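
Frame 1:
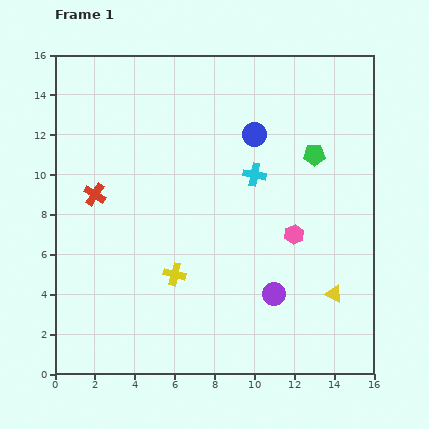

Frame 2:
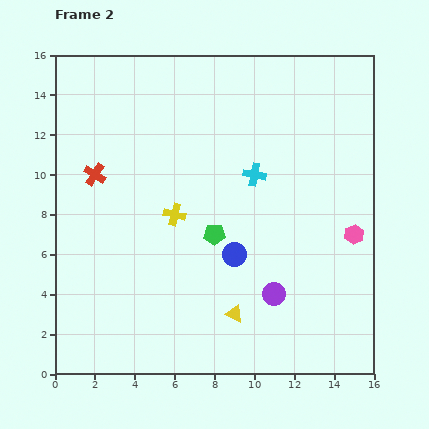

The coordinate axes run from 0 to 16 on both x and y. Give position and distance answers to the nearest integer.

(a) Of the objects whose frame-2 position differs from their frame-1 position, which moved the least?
the red cross

(moved 1)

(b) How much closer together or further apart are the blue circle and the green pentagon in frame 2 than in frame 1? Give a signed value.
-2

Distance in frame 1: 3. Distance in frame 2: 1.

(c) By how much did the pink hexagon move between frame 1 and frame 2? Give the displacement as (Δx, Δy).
(3, 0)

The pink hexagon was at (12, 7) in frame 1 and (15, 7) in frame 2.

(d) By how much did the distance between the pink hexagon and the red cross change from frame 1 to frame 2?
+3

Distance in frame 1: 10. Distance in frame 2: 13.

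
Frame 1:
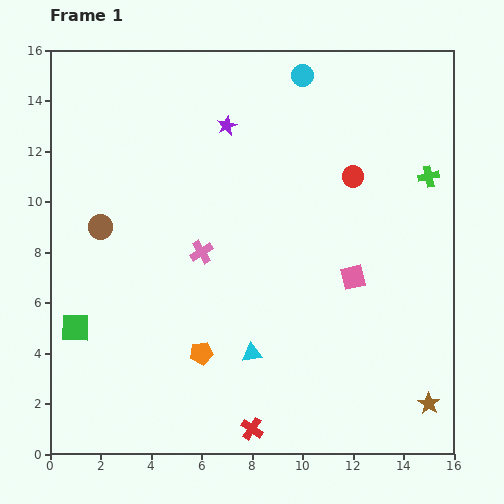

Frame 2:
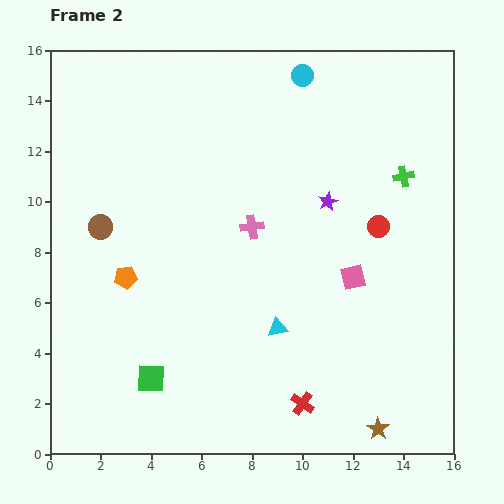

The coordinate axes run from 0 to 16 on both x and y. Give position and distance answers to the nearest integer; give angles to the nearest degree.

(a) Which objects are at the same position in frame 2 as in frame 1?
the pink square, the cyan circle, the brown circle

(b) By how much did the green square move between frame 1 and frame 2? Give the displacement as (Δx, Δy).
(3, -2)

The green square was at (1, 5) in frame 1 and (4, 3) in frame 2.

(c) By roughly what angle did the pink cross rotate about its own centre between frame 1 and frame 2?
24° clockwise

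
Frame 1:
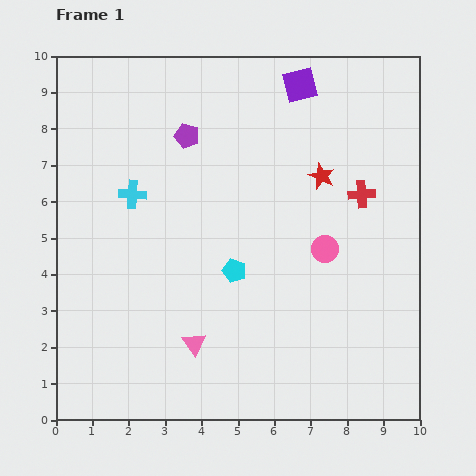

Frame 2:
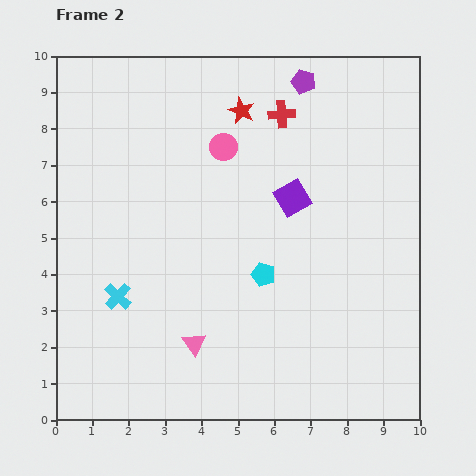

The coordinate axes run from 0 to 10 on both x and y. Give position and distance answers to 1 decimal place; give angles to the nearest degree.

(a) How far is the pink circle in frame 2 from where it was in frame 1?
4.0

The pink circle moved from (7.4, 4.7) to (4.6, 7.5), a distance of √(2.8² + 2.8²) ≈ 4.0.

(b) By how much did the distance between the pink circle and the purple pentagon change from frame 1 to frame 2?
-2.1

Distance in frame 1: 4.9. Distance in frame 2: 2.8.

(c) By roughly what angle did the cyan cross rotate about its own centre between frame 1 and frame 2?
40° clockwise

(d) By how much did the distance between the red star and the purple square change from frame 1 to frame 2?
+0.2

Distance in frame 1: 2.6. Distance in frame 2: 2.8.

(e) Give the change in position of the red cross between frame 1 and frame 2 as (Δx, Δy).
(-2.2, 2.2)

The red cross was at (8.4, 6.2) in frame 1 and (6.2, 8.4) in frame 2.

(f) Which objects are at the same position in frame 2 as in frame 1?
the pink triangle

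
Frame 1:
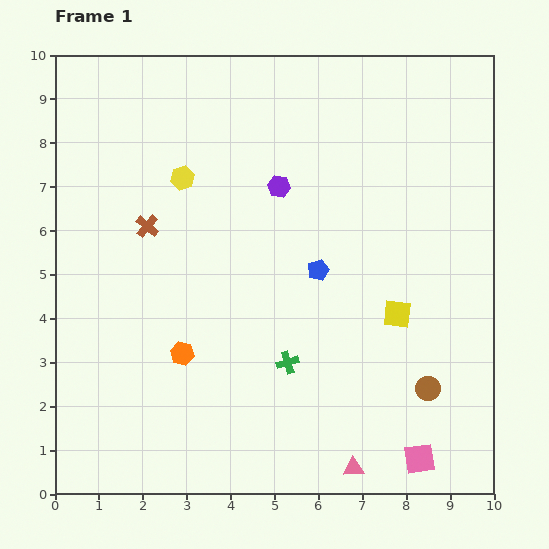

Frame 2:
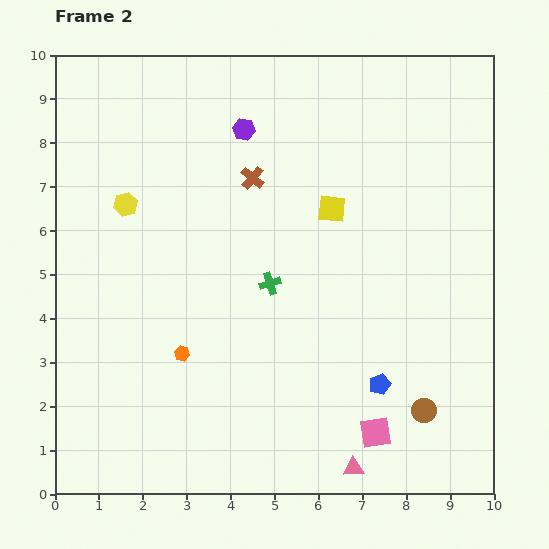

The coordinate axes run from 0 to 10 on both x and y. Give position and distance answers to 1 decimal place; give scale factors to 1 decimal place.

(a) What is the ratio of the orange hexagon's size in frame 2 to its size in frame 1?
0.6×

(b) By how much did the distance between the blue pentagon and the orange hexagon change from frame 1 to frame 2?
+1.0

Distance in frame 1: 3.6. Distance in frame 2: 4.6.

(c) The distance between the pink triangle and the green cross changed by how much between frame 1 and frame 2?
+1.8

Distance in frame 1: 2.8. Distance in frame 2: 4.6.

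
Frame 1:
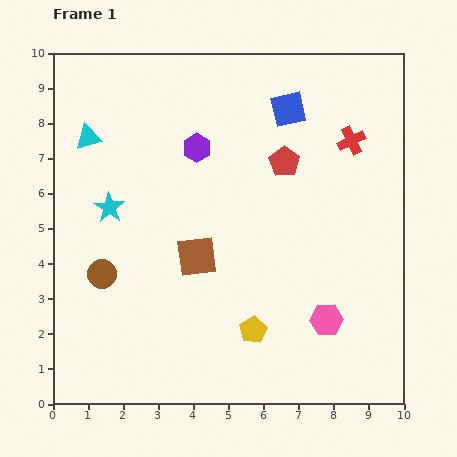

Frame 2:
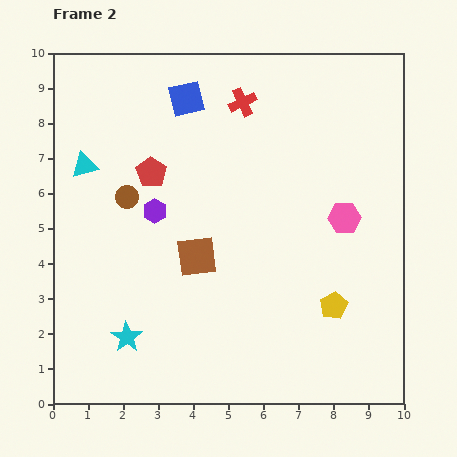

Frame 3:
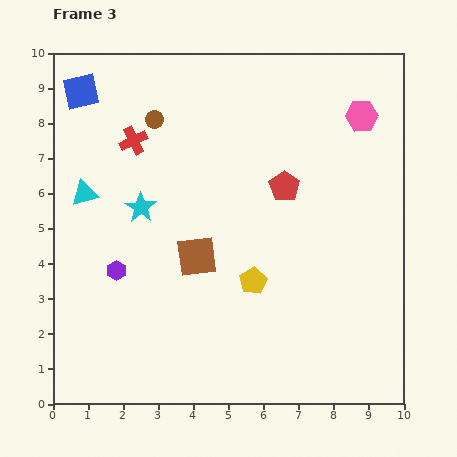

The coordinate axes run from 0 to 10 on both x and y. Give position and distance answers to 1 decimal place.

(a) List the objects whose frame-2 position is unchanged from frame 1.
the brown square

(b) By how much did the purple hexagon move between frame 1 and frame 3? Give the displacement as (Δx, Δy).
(-2.3, -3.5)

The purple hexagon was at (4.1, 7.3) in frame 1 and (1.8, 3.8) in frame 3.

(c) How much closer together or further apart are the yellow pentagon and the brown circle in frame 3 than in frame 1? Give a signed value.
+0.8

Distance in frame 1: 4.6. Distance in frame 3: 5.4.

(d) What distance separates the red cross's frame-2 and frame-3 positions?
3.3

The red cross moved from (5.4, 8.6) to (2.3, 7.5), a distance of √(3.1² + 1.1²) ≈ 3.3.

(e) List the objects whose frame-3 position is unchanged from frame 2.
the brown square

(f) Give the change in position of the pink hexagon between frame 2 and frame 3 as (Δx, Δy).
(0.5, 2.9)

The pink hexagon was at (8.3, 5.3) in frame 2 and (8.8, 8.2) in frame 3.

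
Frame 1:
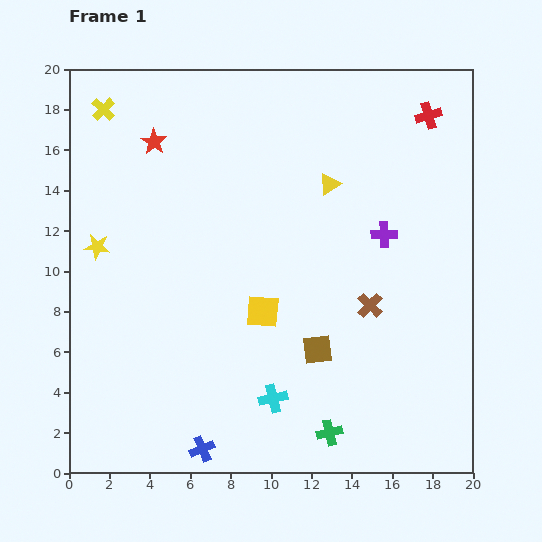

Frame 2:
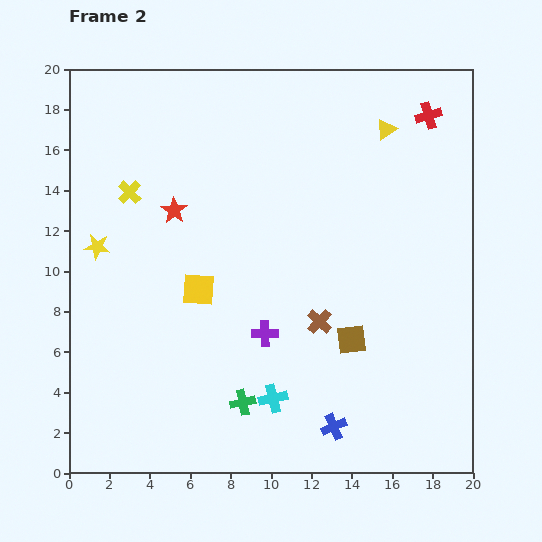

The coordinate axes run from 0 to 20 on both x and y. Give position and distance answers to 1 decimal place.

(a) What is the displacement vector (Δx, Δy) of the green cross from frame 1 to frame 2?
(-4.3, 1.5)

The green cross was at (12.9, 2.0) in frame 1 and (8.6, 3.5) in frame 2.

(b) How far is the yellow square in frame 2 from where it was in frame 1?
3.4

The yellow square moved from (9.6, 8.0) to (6.4, 9.1), a distance of √(3.2² + 1.1²) ≈ 3.4.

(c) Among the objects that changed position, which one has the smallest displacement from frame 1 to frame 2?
the brown square

(moved 1.8)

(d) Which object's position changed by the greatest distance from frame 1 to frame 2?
the purple cross

(moved 7.7; next 6.6)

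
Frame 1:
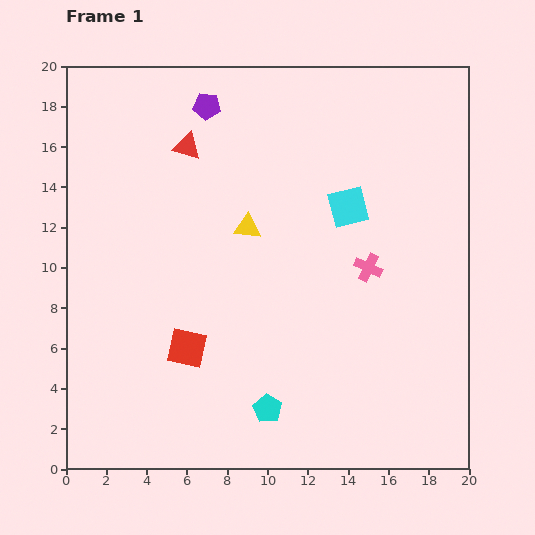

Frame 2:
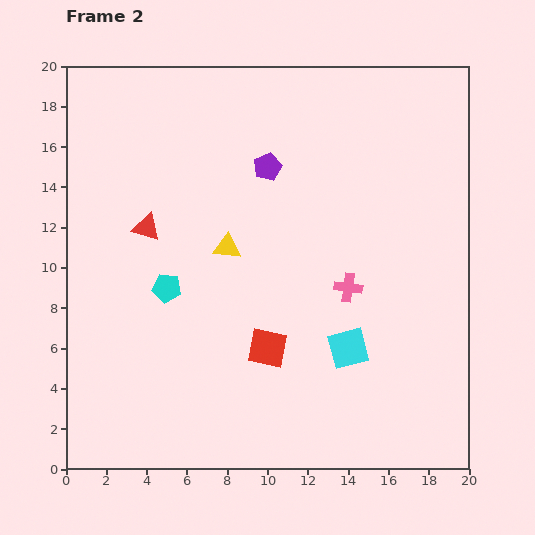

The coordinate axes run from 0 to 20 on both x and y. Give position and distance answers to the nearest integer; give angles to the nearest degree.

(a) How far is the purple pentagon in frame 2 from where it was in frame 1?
4

The purple pentagon moved from (7, 18) to (10, 15), a distance of √(3² + 3²) ≈ 4.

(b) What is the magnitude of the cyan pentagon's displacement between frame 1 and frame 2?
8

The cyan pentagon moved from (10, 3) to (5, 9), a distance of √(5² + 6²) ≈ 8.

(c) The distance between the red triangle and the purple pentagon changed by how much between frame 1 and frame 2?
+5

Distance in frame 1: 2. Distance in frame 2: 7.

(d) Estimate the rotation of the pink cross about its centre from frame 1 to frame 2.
17° counter-clockwise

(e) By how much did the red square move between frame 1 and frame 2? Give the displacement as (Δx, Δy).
(4, 0)

The red square was at (6, 6) in frame 1 and (10, 6) in frame 2.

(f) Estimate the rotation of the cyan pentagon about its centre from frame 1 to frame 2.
24° counter-clockwise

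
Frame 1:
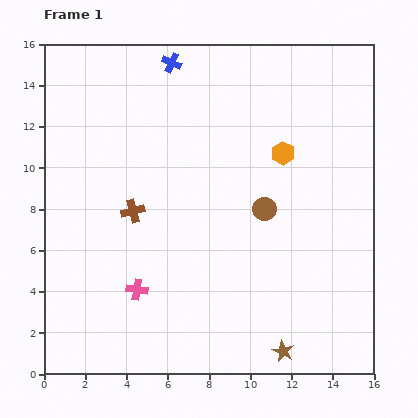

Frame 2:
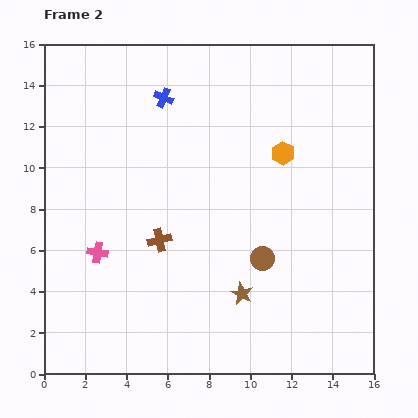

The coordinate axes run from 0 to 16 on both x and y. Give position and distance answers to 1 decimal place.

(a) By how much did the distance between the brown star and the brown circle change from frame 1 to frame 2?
-5.0

Distance in frame 1: 7.0. Distance in frame 2: 2.0.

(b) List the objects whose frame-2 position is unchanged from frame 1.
the orange hexagon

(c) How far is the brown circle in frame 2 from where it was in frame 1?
2.4

The brown circle moved from (10.7, 8.0) to (10.6, 5.6), a distance of √(0.1² + 2.4²) ≈ 2.4.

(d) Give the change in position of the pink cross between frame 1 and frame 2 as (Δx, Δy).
(-1.9, 1.8)

The pink cross was at (4.5, 4.1) in frame 1 and (2.6, 5.9) in frame 2.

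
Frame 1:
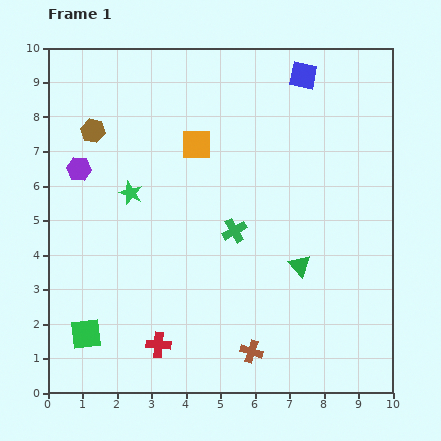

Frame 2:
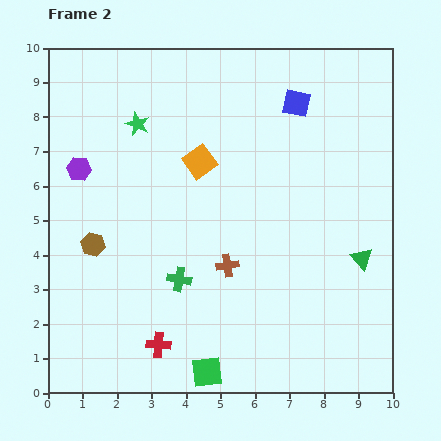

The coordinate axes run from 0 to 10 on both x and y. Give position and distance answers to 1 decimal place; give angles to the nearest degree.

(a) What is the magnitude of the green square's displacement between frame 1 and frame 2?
3.7

The green square moved from (1.1, 1.7) to (4.6, 0.6), a distance of √(3.5² + 1.1²) ≈ 3.7.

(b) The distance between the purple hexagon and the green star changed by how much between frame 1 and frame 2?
+0.4

Distance in frame 1: 1.7. Distance in frame 2: 2.1.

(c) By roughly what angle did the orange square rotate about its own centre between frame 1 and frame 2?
36° counter-clockwise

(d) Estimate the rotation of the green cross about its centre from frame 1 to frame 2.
39° clockwise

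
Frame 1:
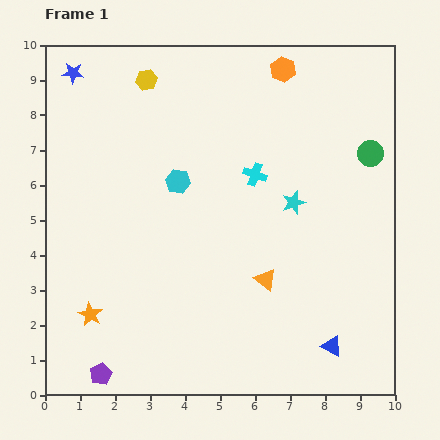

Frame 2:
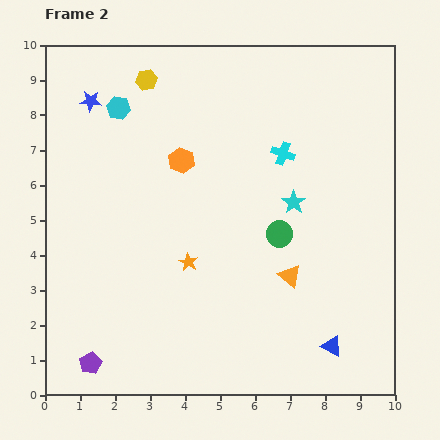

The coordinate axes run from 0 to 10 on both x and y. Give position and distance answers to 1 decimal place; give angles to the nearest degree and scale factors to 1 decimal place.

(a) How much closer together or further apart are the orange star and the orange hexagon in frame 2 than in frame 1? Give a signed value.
-6.0

Distance in frame 1: 8.9. Distance in frame 2: 2.9.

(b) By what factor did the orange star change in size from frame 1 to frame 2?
0.8×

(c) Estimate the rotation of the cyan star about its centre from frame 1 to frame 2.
18° counter-clockwise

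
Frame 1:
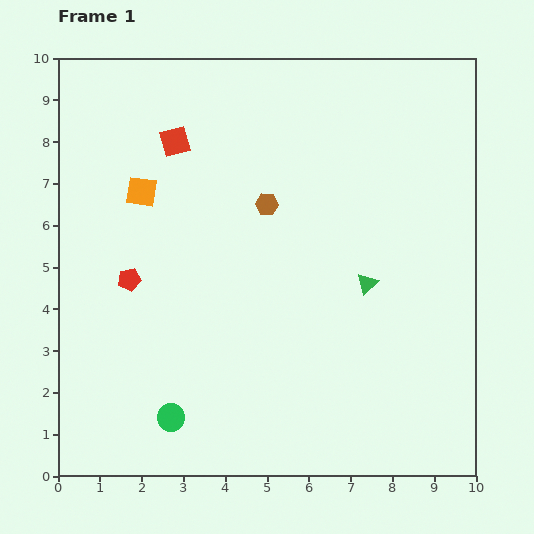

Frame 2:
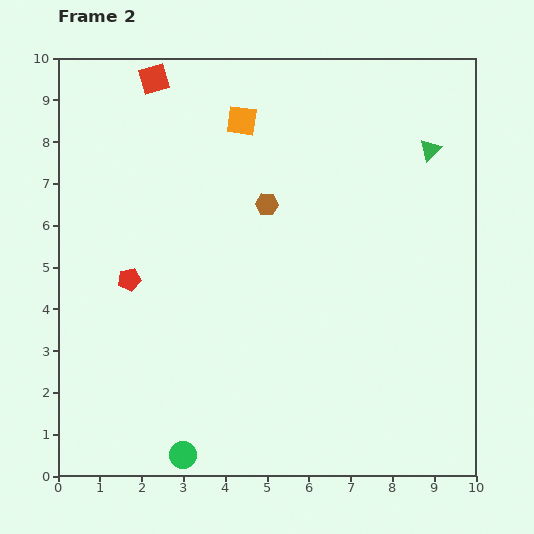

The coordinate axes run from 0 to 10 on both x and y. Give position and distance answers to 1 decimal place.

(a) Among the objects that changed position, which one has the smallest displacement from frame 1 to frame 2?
the green circle

(moved 0.9)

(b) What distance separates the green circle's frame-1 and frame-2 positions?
0.9

The green circle moved from (2.7, 1.4) to (3.0, 0.5), a distance of √(0.3² + 0.9²) ≈ 0.9.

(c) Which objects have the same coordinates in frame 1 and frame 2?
the red pentagon, the brown hexagon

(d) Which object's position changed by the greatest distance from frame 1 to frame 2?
the green triangle

(moved 3.5; next 2.9)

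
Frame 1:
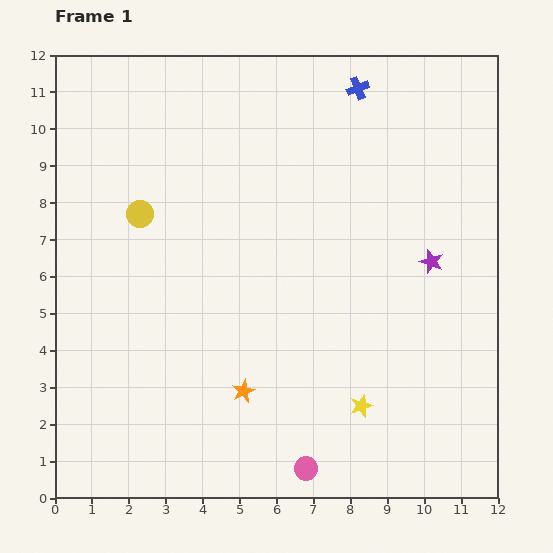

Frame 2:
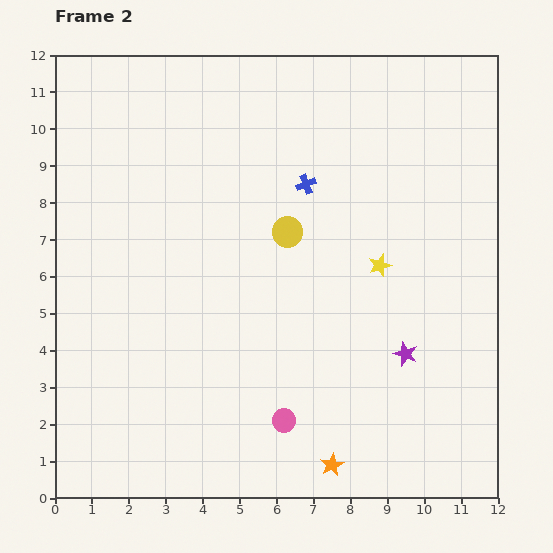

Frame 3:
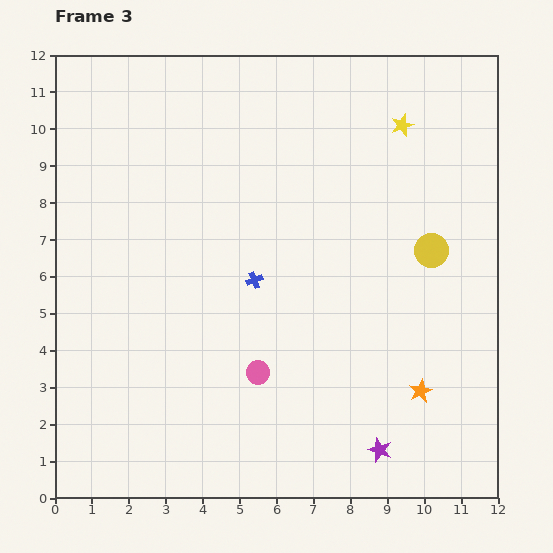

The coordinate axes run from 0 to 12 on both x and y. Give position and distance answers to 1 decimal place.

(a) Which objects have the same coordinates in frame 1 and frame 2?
none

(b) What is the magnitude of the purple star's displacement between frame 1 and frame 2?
2.6

The purple star moved from (10.2, 6.4) to (9.5, 3.9), a distance of √(0.7² + 2.5²) ≈ 2.6.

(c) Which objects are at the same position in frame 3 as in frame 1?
none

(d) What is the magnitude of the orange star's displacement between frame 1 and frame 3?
4.8

The orange star moved from (5.1, 2.9) to (9.9, 2.9), a distance of √(4.8² + 0.0²) ≈ 4.8.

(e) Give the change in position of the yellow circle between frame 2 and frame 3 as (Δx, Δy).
(3.9, -0.5)

The yellow circle was at (6.3, 7.2) in frame 2 and (10.2, 6.7) in frame 3.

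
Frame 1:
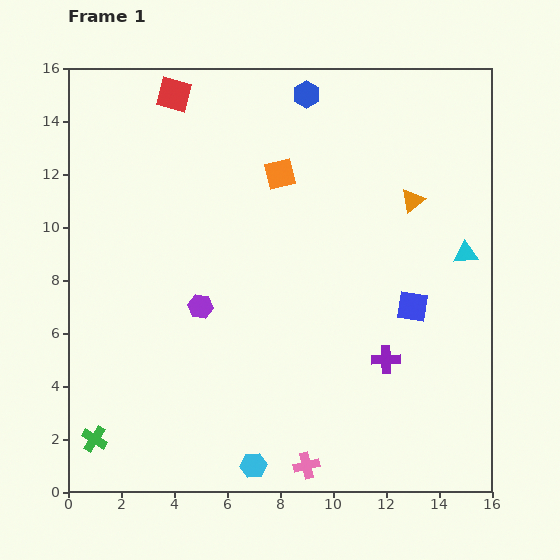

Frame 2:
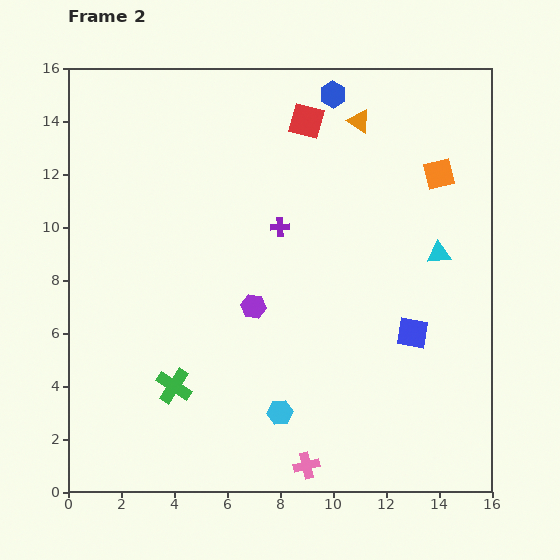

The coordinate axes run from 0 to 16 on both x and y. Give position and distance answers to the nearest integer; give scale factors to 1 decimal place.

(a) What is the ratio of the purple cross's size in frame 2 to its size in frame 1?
0.7×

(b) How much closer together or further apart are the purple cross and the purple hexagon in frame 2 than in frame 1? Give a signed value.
-4

Distance in frame 1: 7. Distance in frame 2: 3.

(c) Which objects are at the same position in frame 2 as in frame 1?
the pink cross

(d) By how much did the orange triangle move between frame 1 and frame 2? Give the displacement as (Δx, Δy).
(-2, 3)

The orange triangle was at (13, 11) in frame 1 and (11, 14) in frame 2.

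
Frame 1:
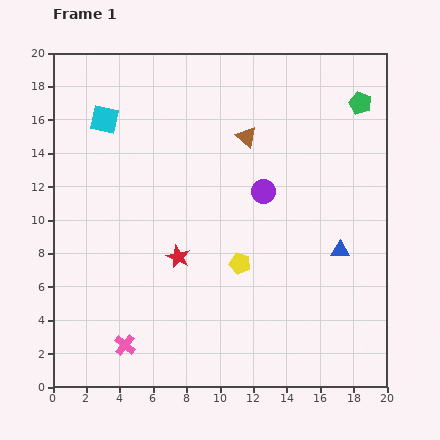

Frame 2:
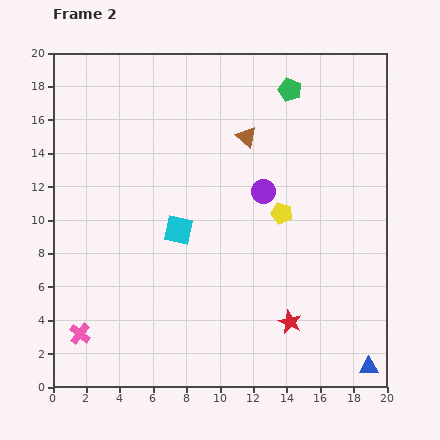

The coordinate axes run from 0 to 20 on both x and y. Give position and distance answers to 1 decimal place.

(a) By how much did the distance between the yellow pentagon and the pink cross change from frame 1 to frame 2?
+5.6

Distance in frame 1: 8.5. Distance in frame 2: 14.1.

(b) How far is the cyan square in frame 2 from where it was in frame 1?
7.9

The cyan square moved from (3.1, 16.0) to (7.5, 9.4), a distance of √(4.4² + 6.6²) ≈ 7.9.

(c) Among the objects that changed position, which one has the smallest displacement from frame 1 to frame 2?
the pink cross

(moved 2.8)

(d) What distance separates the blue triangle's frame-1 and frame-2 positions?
7.2

The blue triangle moved from (17.2, 8.2) to (18.9, 1.2), a distance of √(1.7² + 7.0²) ≈ 7.2.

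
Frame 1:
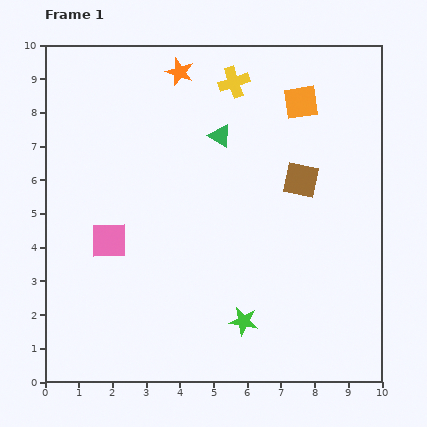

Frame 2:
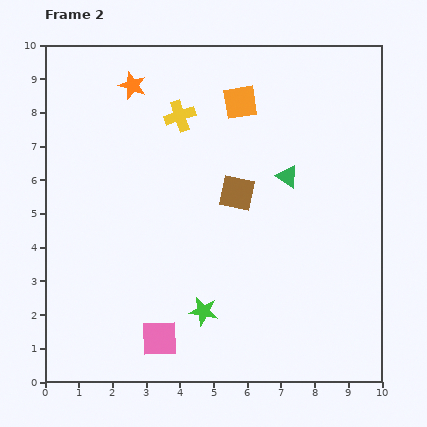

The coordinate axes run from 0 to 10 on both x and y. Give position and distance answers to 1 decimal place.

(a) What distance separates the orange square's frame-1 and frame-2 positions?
1.8

The orange square moved from (7.6, 8.3) to (5.8, 8.3), a distance of √(1.8² + 0.0²) ≈ 1.8.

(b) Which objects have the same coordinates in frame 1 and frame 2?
none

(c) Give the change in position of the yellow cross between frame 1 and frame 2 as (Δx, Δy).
(-1.6, -1.0)

The yellow cross was at (5.6, 8.9) in frame 1 and (4.0, 7.9) in frame 2.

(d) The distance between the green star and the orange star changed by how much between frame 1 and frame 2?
-0.6

Distance in frame 1: 7.6. Distance in frame 2: 7.0.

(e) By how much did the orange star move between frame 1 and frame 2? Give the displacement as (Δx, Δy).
(-1.4, -0.4)

The orange star was at (4.0, 9.2) in frame 1 and (2.6, 8.8) in frame 2.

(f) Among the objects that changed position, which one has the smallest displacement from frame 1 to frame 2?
the green star

(moved 1.2)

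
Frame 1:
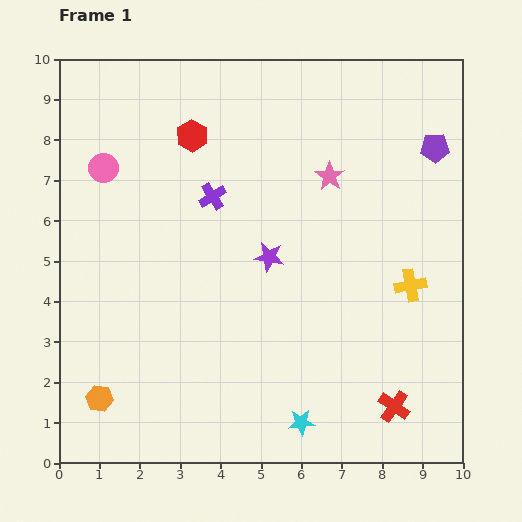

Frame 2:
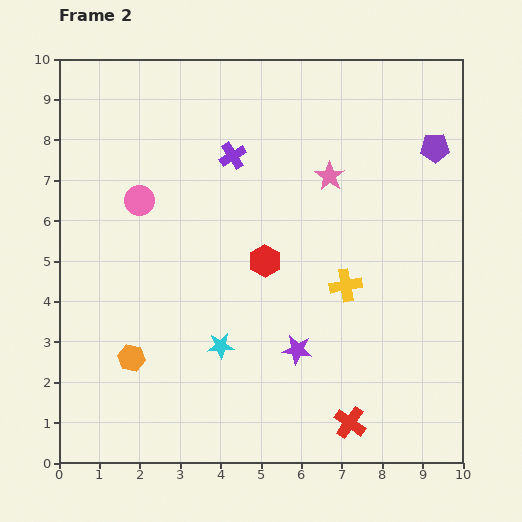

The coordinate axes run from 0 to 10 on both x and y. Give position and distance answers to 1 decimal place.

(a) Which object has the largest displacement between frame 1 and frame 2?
the red hexagon

(moved 3.6; next 2.8)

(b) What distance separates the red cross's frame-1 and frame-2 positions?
1.2

The red cross moved from (8.3, 1.4) to (7.2, 1.0), a distance of √(1.1² + 0.4²) ≈ 1.2.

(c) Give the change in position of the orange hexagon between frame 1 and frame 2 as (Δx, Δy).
(0.8, 1.0)

The orange hexagon was at (1.0, 1.6) in frame 1 and (1.8, 2.6) in frame 2.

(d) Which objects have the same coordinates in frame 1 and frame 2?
the pink star, the purple pentagon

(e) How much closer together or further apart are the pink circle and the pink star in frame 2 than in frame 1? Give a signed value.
-0.9

Distance in frame 1: 5.6. Distance in frame 2: 4.7.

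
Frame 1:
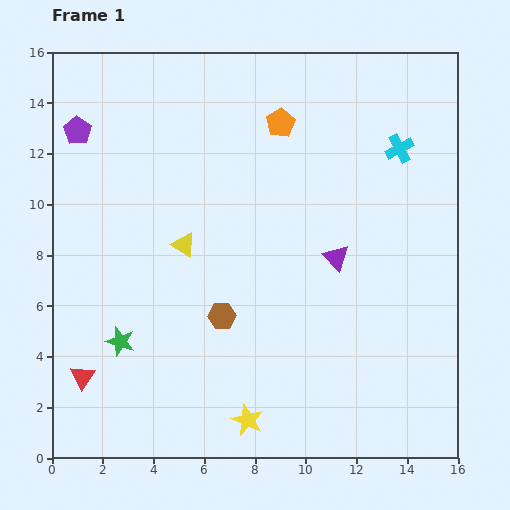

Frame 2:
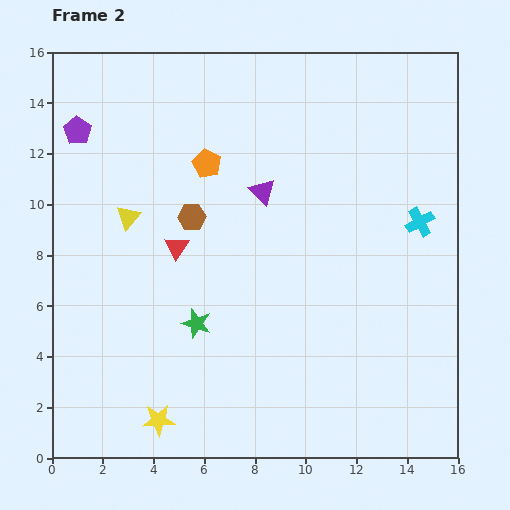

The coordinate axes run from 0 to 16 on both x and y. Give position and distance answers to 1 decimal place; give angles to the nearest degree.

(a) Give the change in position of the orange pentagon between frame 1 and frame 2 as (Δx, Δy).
(-2.9, -1.6)

The orange pentagon was at (9.0, 13.2) in frame 1 and (6.1, 11.6) in frame 2.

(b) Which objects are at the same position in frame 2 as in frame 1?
the purple pentagon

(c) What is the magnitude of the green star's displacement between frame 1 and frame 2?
3.1

The green star moved from (2.7, 4.6) to (5.7, 5.3), a distance of √(3.0² + 0.7²) ≈ 3.1.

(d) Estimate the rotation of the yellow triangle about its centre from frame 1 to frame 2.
37° clockwise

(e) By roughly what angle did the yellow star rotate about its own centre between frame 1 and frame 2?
26° counter-clockwise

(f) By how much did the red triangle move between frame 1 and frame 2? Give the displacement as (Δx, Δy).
(3.7, 5.1)

The red triangle was at (1.2, 3.2) in frame 1 and (4.9, 8.3) in frame 2.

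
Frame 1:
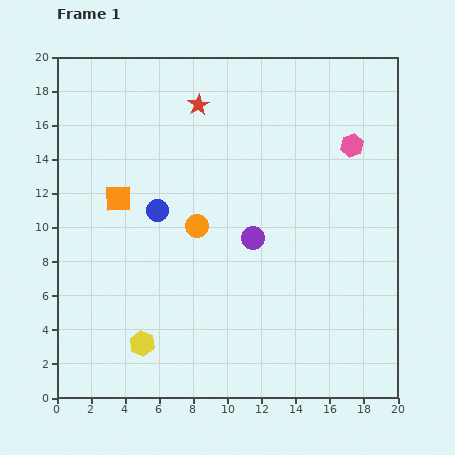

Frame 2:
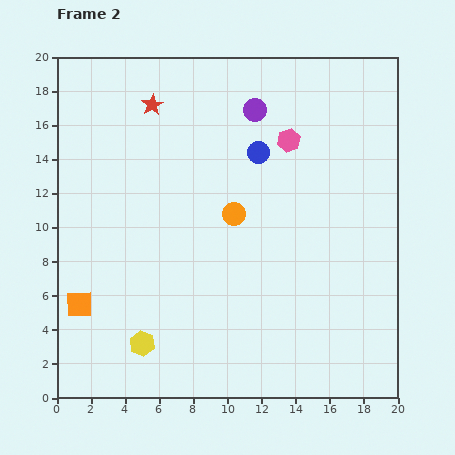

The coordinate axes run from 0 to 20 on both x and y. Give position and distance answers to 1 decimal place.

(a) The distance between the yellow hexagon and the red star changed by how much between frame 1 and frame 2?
-0.4

Distance in frame 1: 14.4. Distance in frame 2: 14.0.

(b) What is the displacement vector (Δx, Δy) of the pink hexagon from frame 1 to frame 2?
(-3.7, 0.3)

The pink hexagon was at (17.3, 14.8) in frame 1 and (13.6, 15.1) in frame 2.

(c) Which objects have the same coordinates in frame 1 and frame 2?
the yellow hexagon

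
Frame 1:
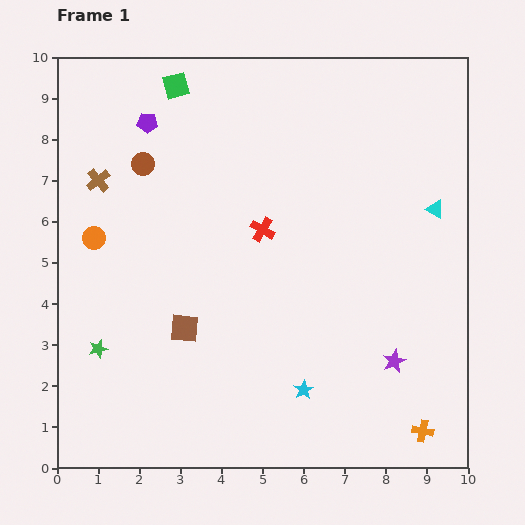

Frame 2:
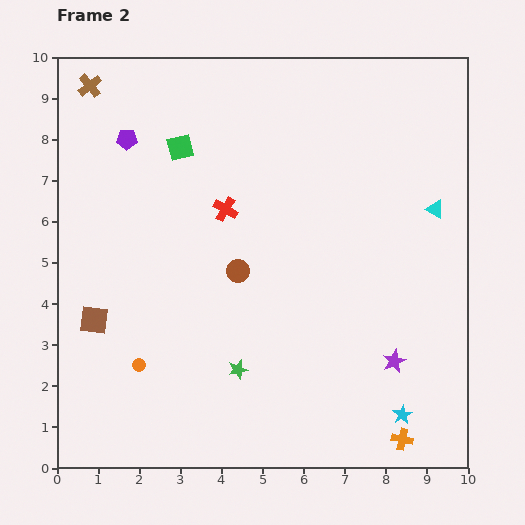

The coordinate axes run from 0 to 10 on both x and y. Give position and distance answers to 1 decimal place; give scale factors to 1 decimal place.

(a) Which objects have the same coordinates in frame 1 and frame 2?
the purple star, the cyan triangle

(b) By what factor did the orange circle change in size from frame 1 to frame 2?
0.6×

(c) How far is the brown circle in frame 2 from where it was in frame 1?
3.5

The brown circle moved from (2.1, 7.4) to (4.4, 4.8), a distance of √(2.3² + 2.6²) ≈ 3.5.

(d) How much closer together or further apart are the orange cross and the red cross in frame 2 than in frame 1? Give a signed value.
+0.8

Distance in frame 1: 6.3. Distance in frame 2: 7.1.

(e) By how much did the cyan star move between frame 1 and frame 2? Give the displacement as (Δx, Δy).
(2.4, -0.6)

The cyan star was at (6.0, 1.9) in frame 1 and (8.4, 1.3) in frame 2.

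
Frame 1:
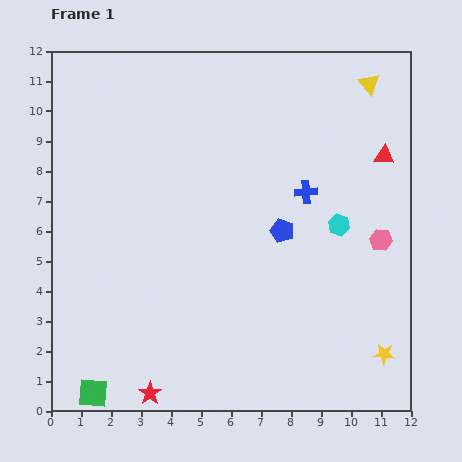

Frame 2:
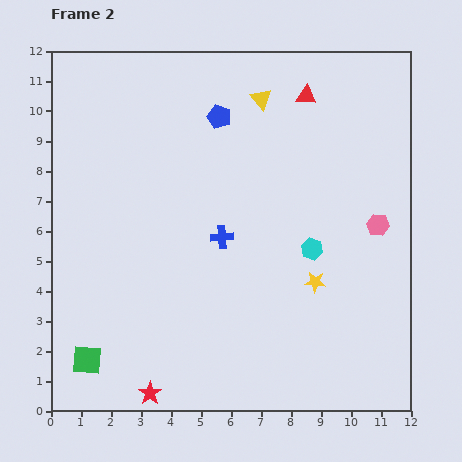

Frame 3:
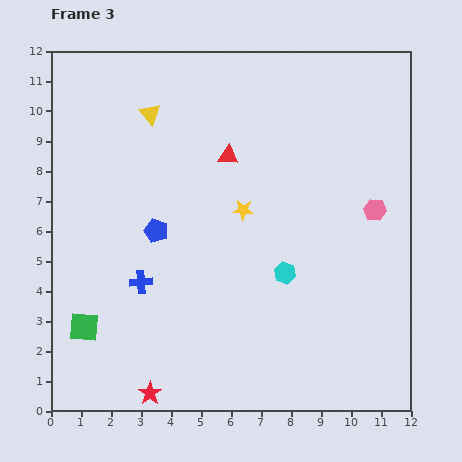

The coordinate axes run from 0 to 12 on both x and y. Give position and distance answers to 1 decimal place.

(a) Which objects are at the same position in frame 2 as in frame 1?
the red star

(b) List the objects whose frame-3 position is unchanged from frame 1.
the red star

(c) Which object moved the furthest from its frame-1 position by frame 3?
the yellow triangle

(moved 7.4; next 6.7)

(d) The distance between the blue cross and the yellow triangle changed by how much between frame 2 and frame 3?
+0.8

Distance in frame 2: 4.8. Distance in frame 3: 5.6.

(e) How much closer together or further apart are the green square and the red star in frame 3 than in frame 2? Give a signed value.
+0.7

Distance in frame 2: 2.4. Distance in frame 3: 3.1.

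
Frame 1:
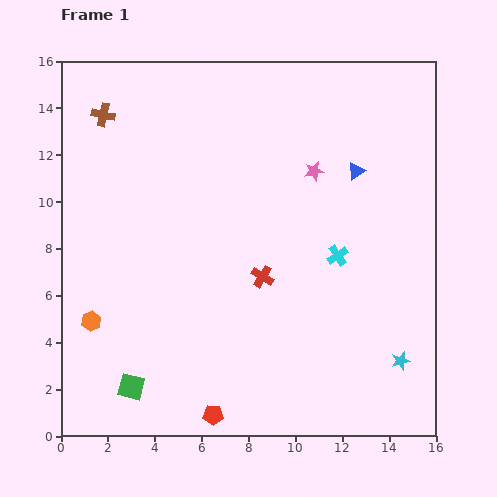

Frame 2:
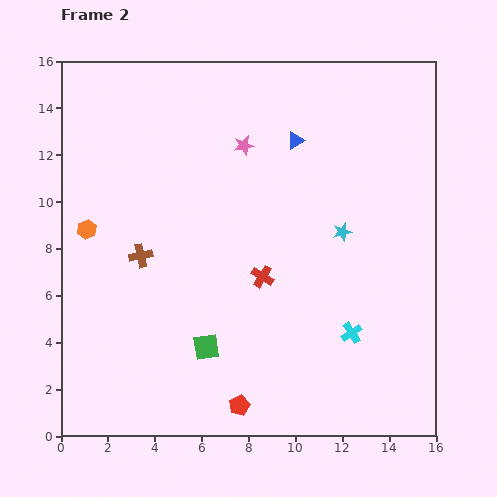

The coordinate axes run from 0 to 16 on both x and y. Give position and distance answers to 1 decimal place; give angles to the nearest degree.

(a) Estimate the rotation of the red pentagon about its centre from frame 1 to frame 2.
26° counter-clockwise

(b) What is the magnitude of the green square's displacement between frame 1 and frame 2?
3.6

The green square moved from (3.0, 2.1) to (6.2, 3.8), a distance of √(3.2² + 1.7²) ≈ 3.6.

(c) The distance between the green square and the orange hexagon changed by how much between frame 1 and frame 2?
+3.8

Distance in frame 1: 3.3. Distance in frame 2: 7.1.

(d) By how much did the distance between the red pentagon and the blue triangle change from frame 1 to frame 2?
-0.5

Distance in frame 1: 12.1. Distance in frame 2: 11.6.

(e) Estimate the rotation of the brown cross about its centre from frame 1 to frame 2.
26° counter-clockwise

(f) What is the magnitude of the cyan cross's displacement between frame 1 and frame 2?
3.4

The cyan cross moved from (11.8, 7.7) to (12.4, 4.4), a distance of √(0.6² + 3.3²) ≈ 3.4.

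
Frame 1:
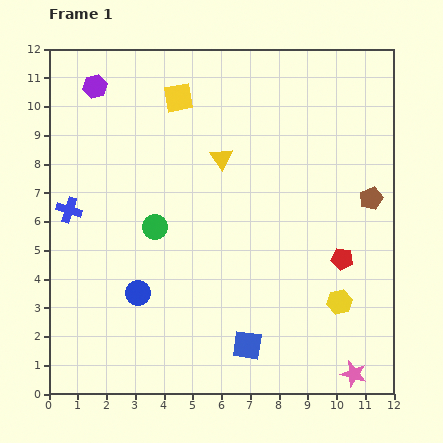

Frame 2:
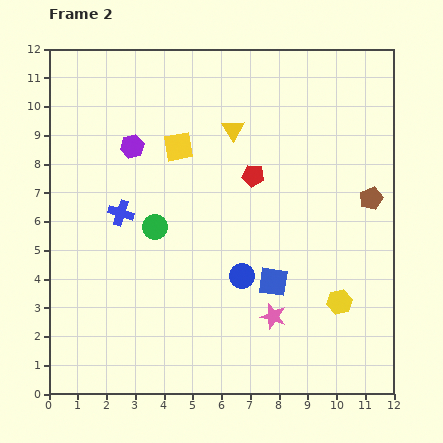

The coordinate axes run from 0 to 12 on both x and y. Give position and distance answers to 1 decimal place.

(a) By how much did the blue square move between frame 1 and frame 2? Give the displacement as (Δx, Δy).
(0.9, 2.2)

The blue square was at (6.9, 1.7) in frame 1 and (7.8, 3.9) in frame 2.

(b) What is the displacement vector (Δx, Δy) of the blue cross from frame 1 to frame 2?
(1.8, -0.1)

The blue cross was at (0.7, 6.4) in frame 1 and (2.5, 6.3) in frame 2.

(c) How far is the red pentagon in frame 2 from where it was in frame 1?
4.2

The red pentagon moved from (10.2, 4.7) to (7.1, 7.6), a distance of √(3.1² + 2.9²) ≈ 4.2.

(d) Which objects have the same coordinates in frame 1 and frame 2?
the green circle, the yellow hexagon, the brown pentagon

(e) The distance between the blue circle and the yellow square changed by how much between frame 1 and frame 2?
-1.9

Distance in frame 1: 6.9. Distance in frame 2: 5.0.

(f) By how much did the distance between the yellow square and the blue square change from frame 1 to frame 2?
-3.2

Distance in frame 1: 8.9. Distance in frame 2: 5.7.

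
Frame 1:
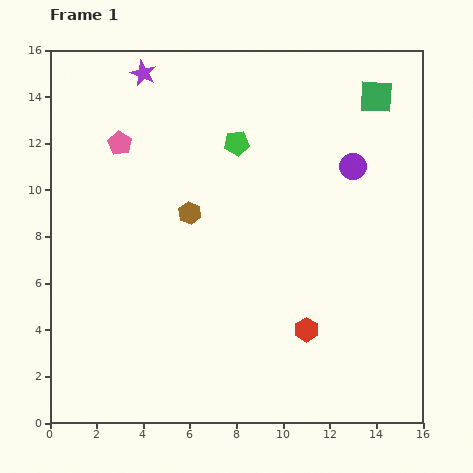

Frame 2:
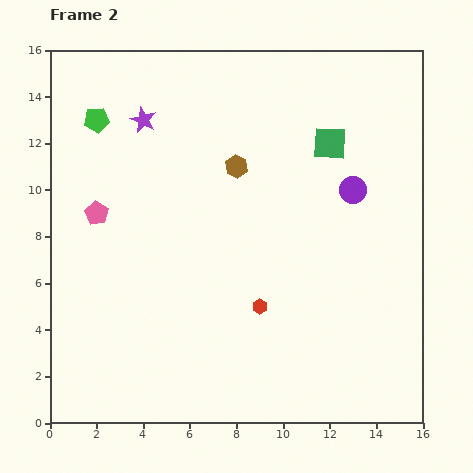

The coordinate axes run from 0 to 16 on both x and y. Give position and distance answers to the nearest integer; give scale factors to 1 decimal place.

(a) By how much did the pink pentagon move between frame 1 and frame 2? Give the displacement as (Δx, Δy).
(-1, -3)

The pink pentagon was at (3, 12) in frame 1 and (2, 9) in frame 2.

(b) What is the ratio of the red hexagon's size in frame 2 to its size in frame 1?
0.6×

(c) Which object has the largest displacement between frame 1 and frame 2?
the green pentagon

(moved 6; next 3)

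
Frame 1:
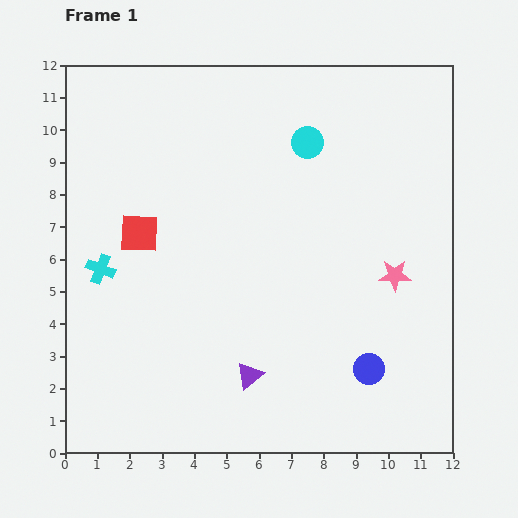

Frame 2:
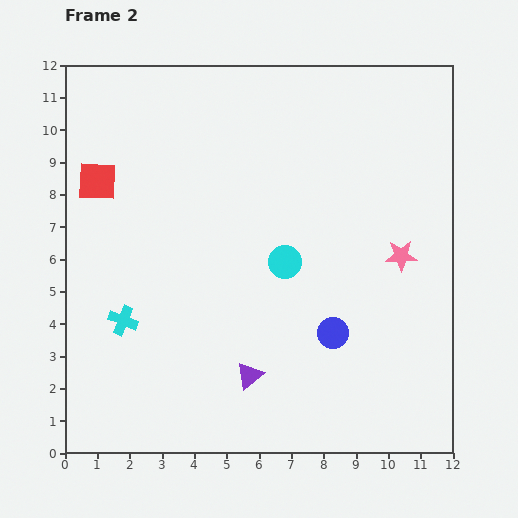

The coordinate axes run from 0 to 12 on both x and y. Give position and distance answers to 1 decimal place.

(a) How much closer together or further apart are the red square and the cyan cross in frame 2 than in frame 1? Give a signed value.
+2.8

Distance in frame 1: 1.6. Distance in frame 2: 4.4.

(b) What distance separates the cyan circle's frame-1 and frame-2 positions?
3.8

The cyan circle moved from (7.5, 9.6) to (6.8, 5.9), a distance of √(0.7² + 3.7²) ≈ 3.8.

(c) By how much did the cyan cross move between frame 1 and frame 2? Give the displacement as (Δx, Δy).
(0.7, -1.6)

The cyan cross was at (1.1, 5.7) in frame 1 and (1.8, 4.1) in frame 2.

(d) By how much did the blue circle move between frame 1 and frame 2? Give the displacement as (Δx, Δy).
(-1.1, 1.1)

The blue circle was at (9.4, 2.6) in frame 1 and (8.3, 3.7) in frame 2.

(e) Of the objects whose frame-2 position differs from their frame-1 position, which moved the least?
the pink star

(moved 0.6)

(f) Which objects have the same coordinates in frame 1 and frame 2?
the purple triangle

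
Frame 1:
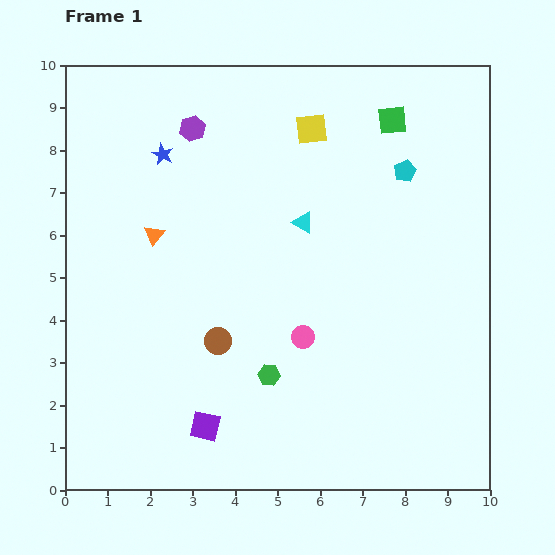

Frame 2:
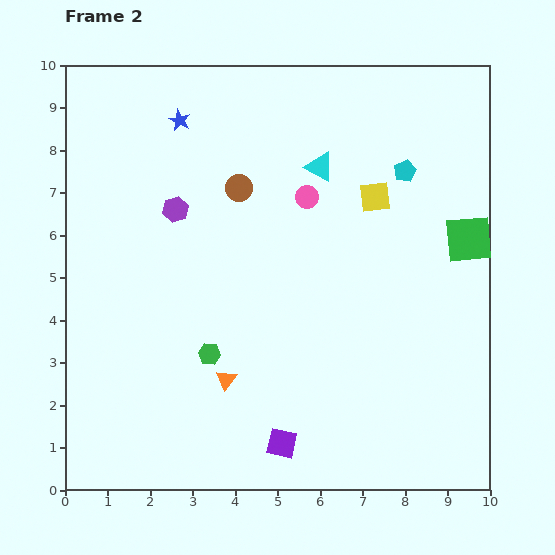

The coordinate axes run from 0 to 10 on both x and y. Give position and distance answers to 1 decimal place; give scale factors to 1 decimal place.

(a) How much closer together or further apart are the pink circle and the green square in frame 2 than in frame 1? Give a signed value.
-1.6

Distance in frame 1: 5.5. Distance in frame 2: 3.9.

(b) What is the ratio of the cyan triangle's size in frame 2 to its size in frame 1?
1.4×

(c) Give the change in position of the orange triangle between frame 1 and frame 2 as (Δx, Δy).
(1.7, -3.4)

The orange triangle was at (2.1, 6.0) in frame 1 and (3.8, 2.6) in frame 2.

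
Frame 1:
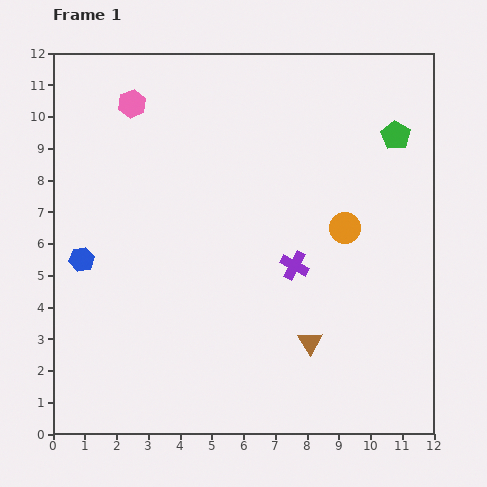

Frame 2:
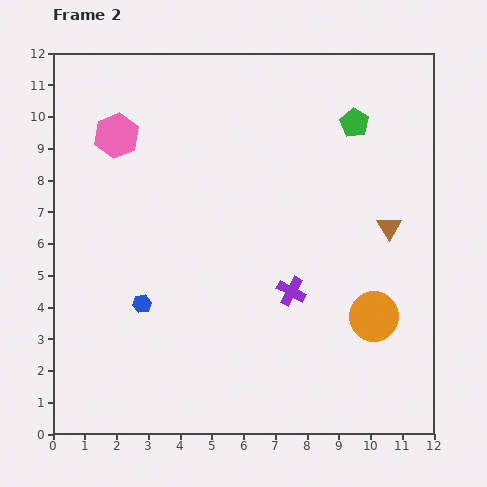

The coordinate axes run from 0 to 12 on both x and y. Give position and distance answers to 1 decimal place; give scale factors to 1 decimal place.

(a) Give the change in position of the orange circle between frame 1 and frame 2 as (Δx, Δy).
(0.9, -2.8)

The orange circle was at (9.2, 6.5) in frame 1 and (10.1, 3.7) in frame 2.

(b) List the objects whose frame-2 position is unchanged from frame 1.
none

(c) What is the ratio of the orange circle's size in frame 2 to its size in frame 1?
1.6×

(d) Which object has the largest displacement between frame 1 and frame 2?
the brown triangle

(moved 4.4; next 2.9)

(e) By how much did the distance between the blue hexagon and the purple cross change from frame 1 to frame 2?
-2.0

Distance in frame 1: 6.7. Distance in frame 2: 4.7.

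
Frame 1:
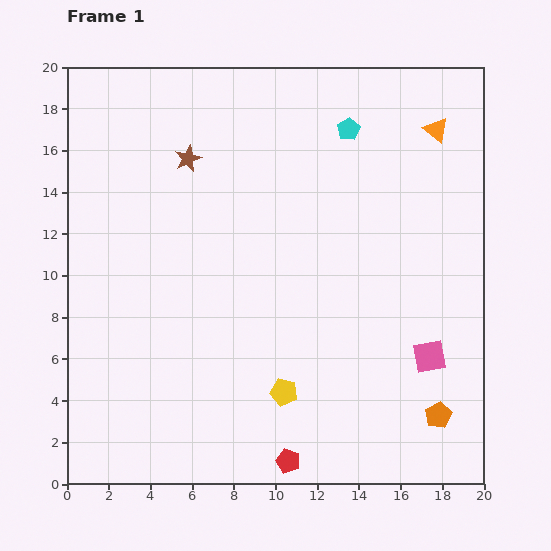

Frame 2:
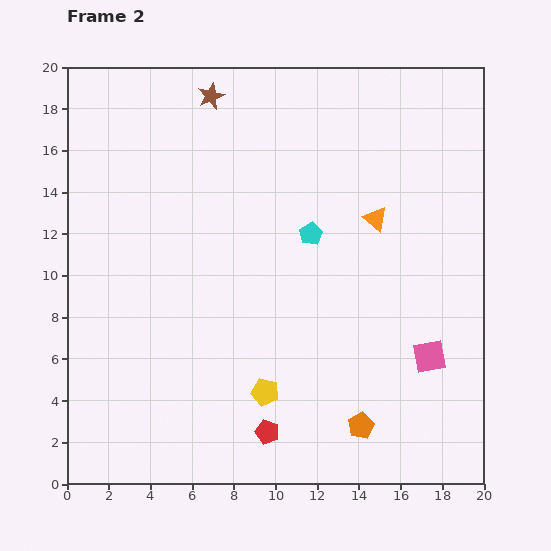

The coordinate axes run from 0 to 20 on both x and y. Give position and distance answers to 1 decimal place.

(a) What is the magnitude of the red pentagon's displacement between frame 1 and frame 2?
1.7

The red pentagon moved from (10.6, 1.1) to (9.6, 2.5), a distance of √(1.0² + 1.4²) ≈ 1.7.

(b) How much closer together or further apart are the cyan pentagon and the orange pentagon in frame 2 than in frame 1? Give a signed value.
-4.9

Distance in frame 1: 14.4. Distance in frame 2: 9.5.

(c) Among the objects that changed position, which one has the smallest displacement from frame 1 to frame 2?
the yellow pentagon

(moved 0.9)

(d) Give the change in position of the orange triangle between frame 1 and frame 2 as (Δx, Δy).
(-2.9, -4.3)

The orange triangle was at (17.7, 17.0) in frame 1 and (14.8, 12.7) in frame 2.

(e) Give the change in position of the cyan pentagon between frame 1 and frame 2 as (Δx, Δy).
(-1.8, -5.0)

The cyan pentagon was at (13.5, 17.0) in frame 1 and (11.7, 12.0) in frame 2.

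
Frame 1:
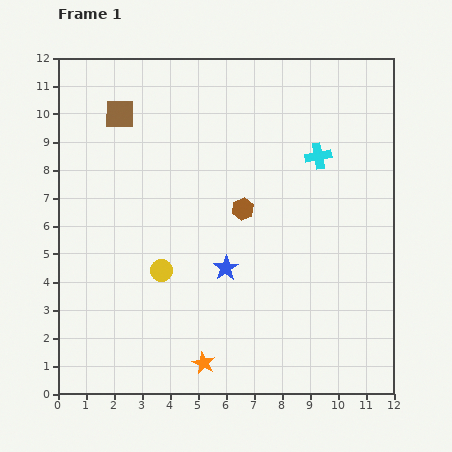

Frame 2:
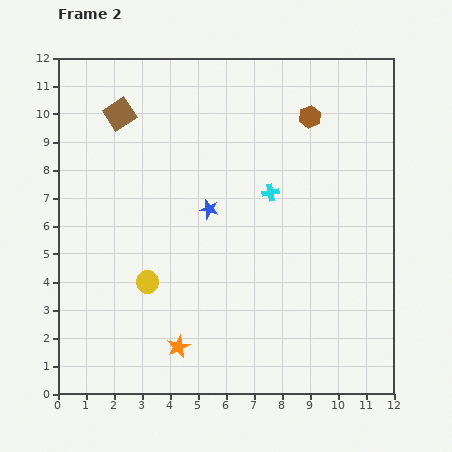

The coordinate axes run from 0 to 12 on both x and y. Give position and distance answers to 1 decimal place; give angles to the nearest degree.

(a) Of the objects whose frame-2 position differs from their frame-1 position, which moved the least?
the yellow circle

(moved 0.6)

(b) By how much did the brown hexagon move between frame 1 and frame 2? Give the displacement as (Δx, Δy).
(2.4, 3.3)

The brown hexagon was at (6.6, 6.6) in frame 1 and (9.0, 9.9) in frame 2.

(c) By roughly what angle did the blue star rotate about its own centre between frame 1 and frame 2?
27° counter-clockwise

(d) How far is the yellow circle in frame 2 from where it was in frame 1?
0.6

The yellow circle moved from (3.7, 4.4) to (3.2, 4.0), a distance of √(0.5² + 0.4²) ≈ 0.6.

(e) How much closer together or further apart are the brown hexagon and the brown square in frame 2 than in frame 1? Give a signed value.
+1.2

Distance in frame 1: 5.6. Distance in frame 2: 6.8.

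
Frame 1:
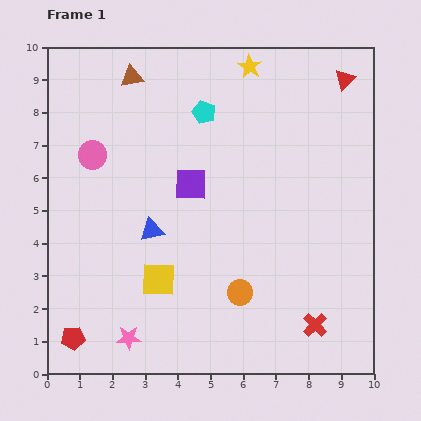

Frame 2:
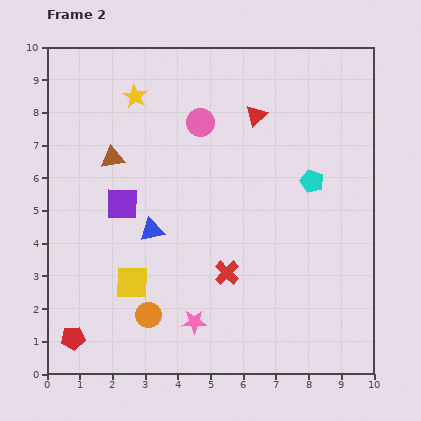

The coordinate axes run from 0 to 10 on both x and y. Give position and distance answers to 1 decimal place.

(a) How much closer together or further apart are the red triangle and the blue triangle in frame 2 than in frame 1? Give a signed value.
-2.8

Distance in frame 1: 7.5. Distance in frame 2: 4.7.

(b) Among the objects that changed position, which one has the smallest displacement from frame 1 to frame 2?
the yellow square

(moved 0.8)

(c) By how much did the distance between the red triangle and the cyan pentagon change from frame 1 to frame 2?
-1.8

Distance in frame 1: 4.4. Distance in frame 2: 2.6.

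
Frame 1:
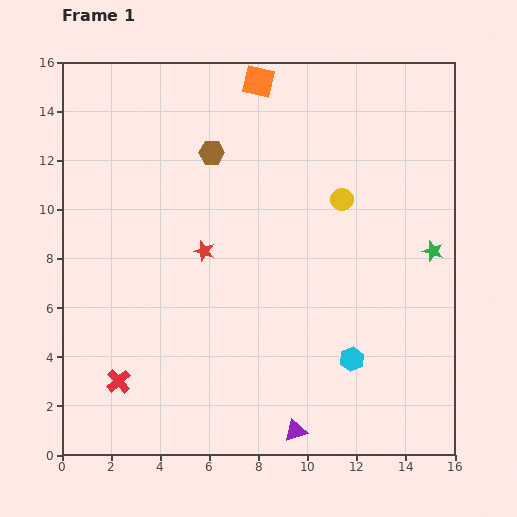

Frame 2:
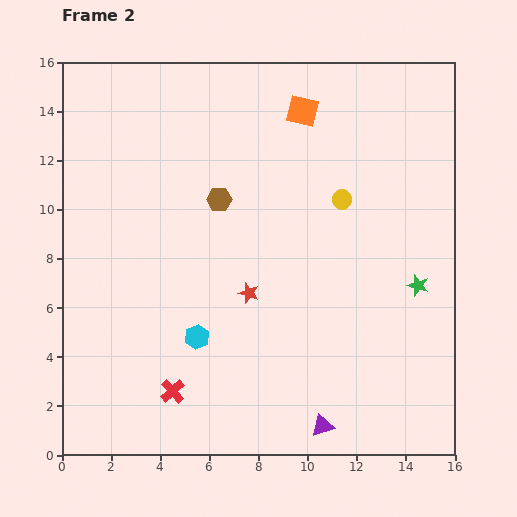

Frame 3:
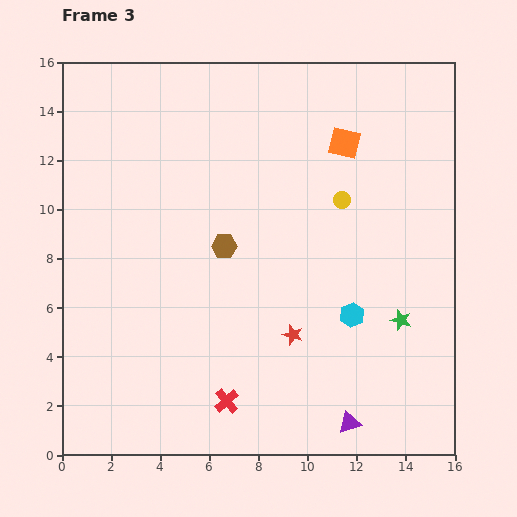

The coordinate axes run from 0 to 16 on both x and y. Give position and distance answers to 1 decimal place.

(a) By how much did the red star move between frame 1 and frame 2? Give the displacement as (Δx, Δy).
(1.8, -1.7)

The red star was at (5.8, 8.3) in frame 1 and (7.6, 6.6) in frame 2.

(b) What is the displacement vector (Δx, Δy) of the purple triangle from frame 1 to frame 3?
(2.2, 0.3)

The purple triangle was at (9.5, 1.0) in frame 1 and (11.7, 1.3) in frame 3.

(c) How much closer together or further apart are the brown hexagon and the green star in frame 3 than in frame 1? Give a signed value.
-2.0

Distance in frame 1: 9.8. Distance in frame 3: 7.8.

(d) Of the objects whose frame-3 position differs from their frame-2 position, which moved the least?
the purple triangle

(moved 1.1)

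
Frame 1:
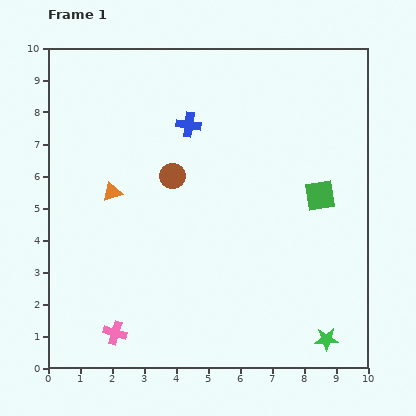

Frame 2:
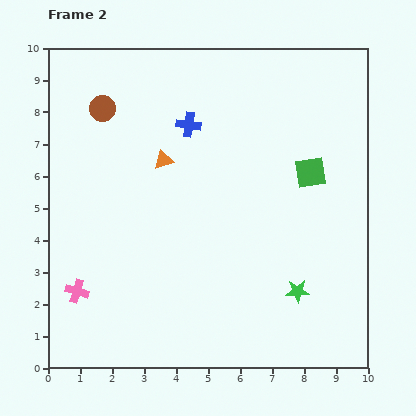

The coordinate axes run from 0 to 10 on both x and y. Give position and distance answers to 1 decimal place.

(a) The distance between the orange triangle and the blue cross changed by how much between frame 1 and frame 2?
-1.8

Distance in frame 1: 3.2. Distance in frame 2: 1.4.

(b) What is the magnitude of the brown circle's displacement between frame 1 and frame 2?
3.0

The brown circle moved from (3.9, 6.0) to (1.7, 8.1), a distance of √(2.2² + 2.1²) ≈ 3.0.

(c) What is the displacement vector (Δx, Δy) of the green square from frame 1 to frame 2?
(-0.3, 0.7)

The green square was at (8.5, 5.4) in frame 1 and (8.2, 6.1) in frame 2.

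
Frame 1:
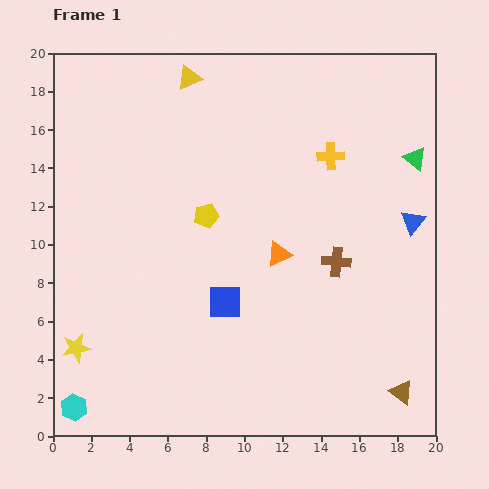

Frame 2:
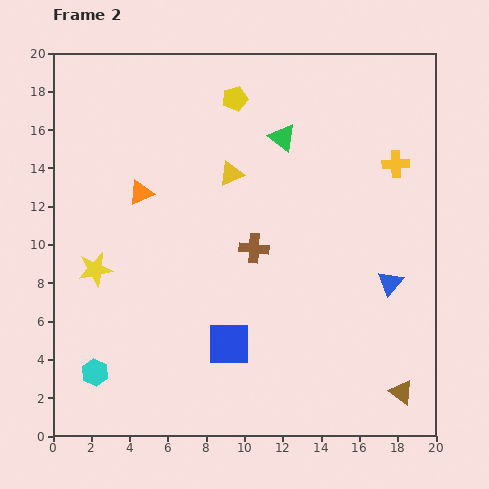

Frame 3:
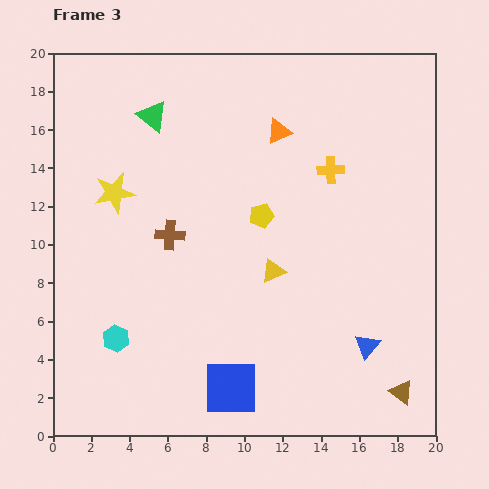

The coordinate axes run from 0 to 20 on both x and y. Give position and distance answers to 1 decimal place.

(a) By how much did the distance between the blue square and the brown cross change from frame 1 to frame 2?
-1.0

Distance in frame 1: 6.2. Distance in frame 2: 5.2.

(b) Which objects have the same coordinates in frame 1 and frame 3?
the brown triangle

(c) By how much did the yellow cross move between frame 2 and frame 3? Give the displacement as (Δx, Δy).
(-3.4, -0.3)

The yellow cross was at (17.9, 14.2) in frame 2 and (14.5, 13.9) in frame 3.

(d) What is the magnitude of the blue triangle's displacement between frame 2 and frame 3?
3.5

The blue triangle moved from (17.6, 8.0) to (16.4, 4.7), a distance of √(1.2² + 3.3²) ≈ 3.5.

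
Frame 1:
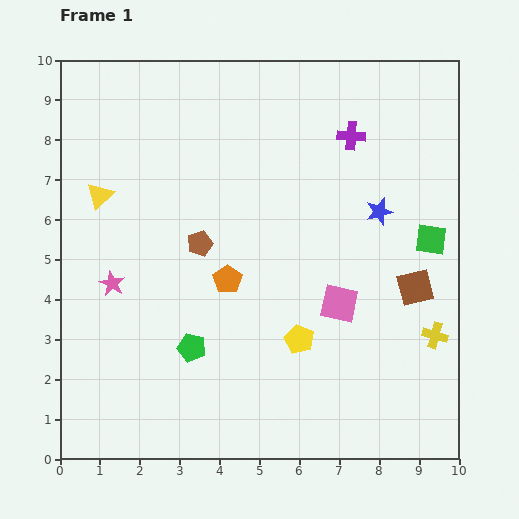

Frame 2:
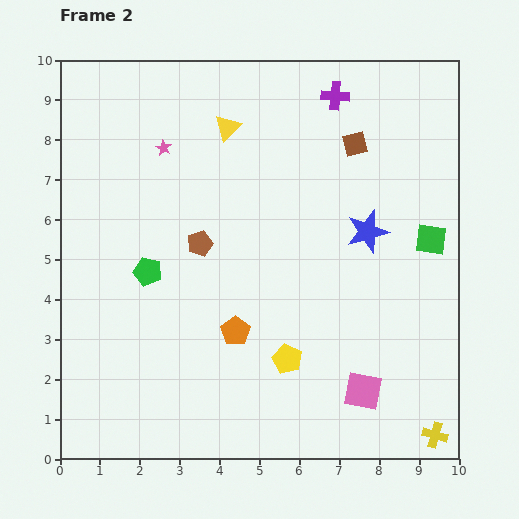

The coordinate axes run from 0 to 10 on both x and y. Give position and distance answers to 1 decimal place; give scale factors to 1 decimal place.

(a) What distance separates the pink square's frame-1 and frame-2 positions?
2.3

The pink square moved from (7.0, 3.9) to (7.6, 1.7), a distance of √(0.6² + 2.2²) ≈ 2.3.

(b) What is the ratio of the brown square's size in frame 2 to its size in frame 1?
0.7×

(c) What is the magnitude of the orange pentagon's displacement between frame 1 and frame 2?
1.3

The orange pentagon moved from (4.2, 4.5) to (4.4, 3.2), a distance of √(0.2² + 1.3²) ≈ 1.3.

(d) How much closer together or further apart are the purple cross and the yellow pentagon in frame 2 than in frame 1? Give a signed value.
+1.4

Distance in frame 1: 5.3. Distance in frame 2: 6.7.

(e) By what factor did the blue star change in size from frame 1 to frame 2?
1.6×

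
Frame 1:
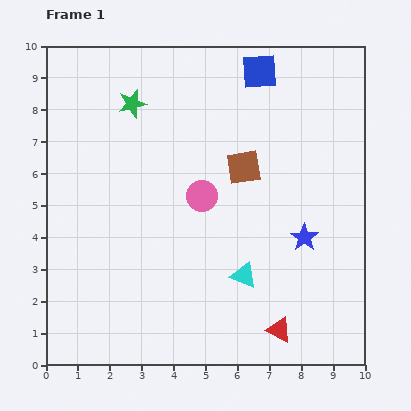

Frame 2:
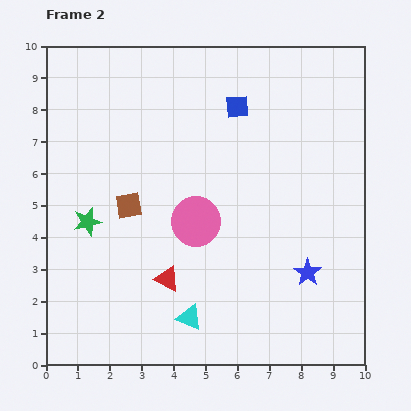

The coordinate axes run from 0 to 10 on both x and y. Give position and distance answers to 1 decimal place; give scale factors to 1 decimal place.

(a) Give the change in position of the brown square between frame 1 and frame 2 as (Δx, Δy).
(-3.6, -1.2)

The brown square was at (6.2, 6.2) in frame 1 and (2.6, 5.0) in frame 2.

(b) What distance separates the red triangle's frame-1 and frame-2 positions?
3.8

The red triangle moved from (7.3, 1.1) to (3.8, 2.7), a distance of √(3.5² + 1.6²) ≈ 3.8.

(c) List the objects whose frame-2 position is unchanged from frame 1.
none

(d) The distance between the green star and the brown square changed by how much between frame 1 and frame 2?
-2.6

Distance in frame 1: 4.0. Distance in frame 2: 1.4.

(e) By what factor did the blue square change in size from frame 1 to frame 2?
0.6×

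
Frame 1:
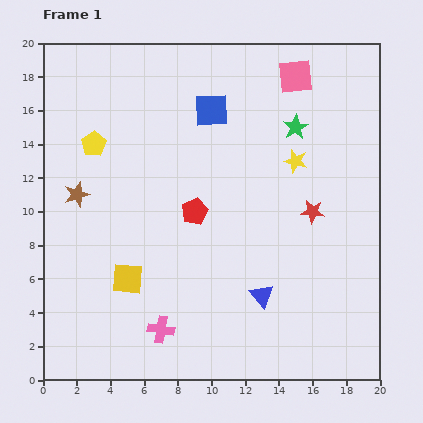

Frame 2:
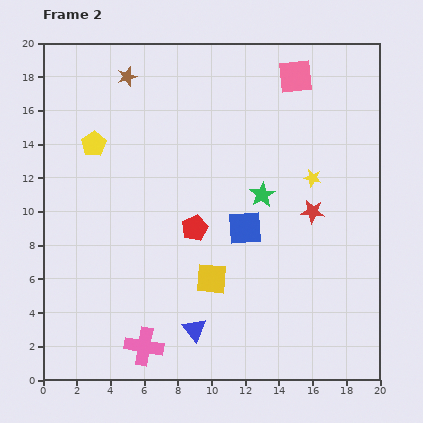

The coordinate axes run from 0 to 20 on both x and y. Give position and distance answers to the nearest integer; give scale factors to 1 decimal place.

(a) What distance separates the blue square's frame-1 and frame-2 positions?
7

The blue square moved from (10, 16) to (12, 9), a distance of √(2² + 7²) ≈ 7.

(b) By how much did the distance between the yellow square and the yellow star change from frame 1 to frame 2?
-4

Distance in frame 1: 12. Distance in frame 2: 8.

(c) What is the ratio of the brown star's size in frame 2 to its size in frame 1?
0.8×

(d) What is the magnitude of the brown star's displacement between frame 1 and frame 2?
8

The brown star moved from (2, 11) to (5, 18), a distance of √(3² + 7²) ≈ 8.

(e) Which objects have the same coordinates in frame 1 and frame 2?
the pink square, the red star, the yellow pentagon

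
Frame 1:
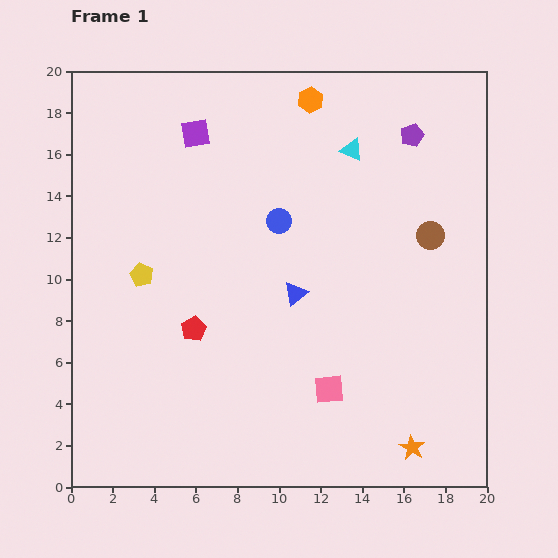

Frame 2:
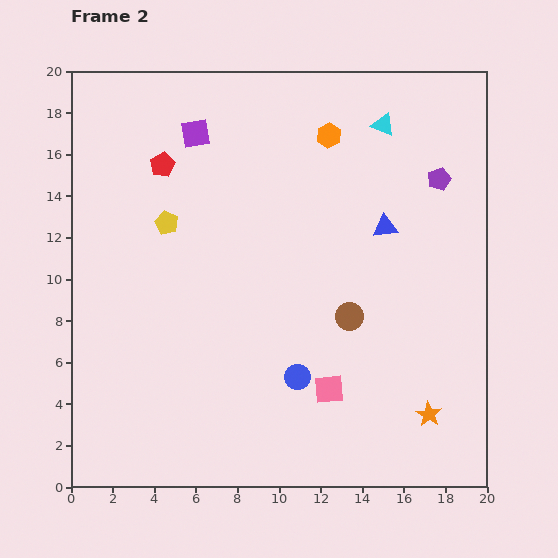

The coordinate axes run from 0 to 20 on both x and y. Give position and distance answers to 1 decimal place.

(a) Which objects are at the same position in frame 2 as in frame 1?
the purple square, the pink square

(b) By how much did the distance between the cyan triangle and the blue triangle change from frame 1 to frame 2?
-2.5

Distance in frame 1: 7.4. Distance in frame 2: 4.9.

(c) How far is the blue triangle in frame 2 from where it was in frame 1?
5.4

The blue triangle moved from (10.8, 9.3) to (15.1, 12.5), a distance of √(4.3² + 3.2²) ≈ 5.4.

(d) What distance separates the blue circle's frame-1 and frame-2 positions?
7.6

The blue circle moved from (10.0, 12.8) to (10.9, 5.3), a distance of √(0.9² + 7.5²) ≈ 7.6.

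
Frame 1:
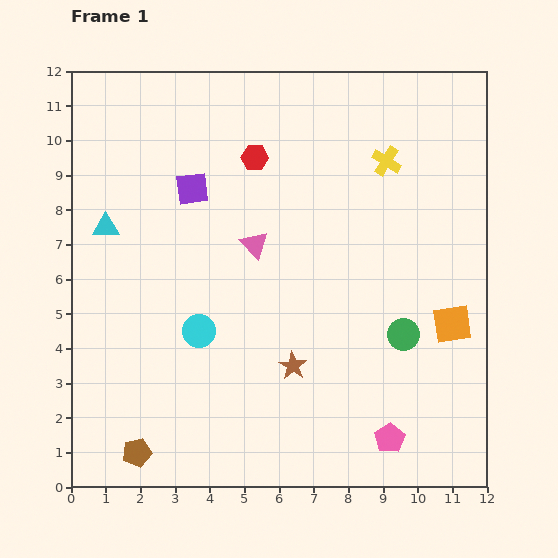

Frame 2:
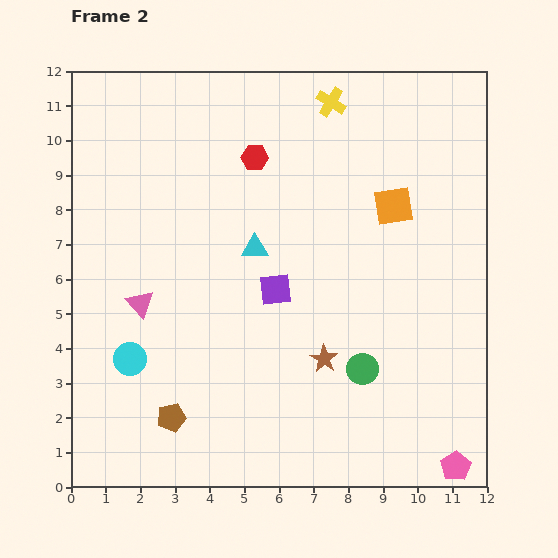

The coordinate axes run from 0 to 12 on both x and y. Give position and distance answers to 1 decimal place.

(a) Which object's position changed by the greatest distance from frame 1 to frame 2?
the cyan triangle

(moved 4.3; next 3.8)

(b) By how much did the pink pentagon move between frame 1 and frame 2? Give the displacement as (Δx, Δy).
(1.9, -0.8)

The pink pentagon was at (9.2, 1.4) in frame 1 and (11.1, 0.6) in frame 2.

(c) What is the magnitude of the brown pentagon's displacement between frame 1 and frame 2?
1.4

The brown pentagon moved from (1.9, 1.0) to (2.9, 2.0), a distance of √(1.0² + 1.0²) ≈ 1.4.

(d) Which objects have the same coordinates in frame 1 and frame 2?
the red hexagon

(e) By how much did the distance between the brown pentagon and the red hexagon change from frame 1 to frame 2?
-1.3

Distance in frame 1: 9.2. Distance in frame 2: 7.9.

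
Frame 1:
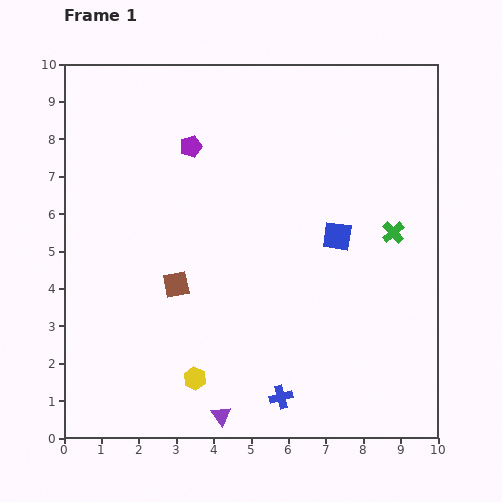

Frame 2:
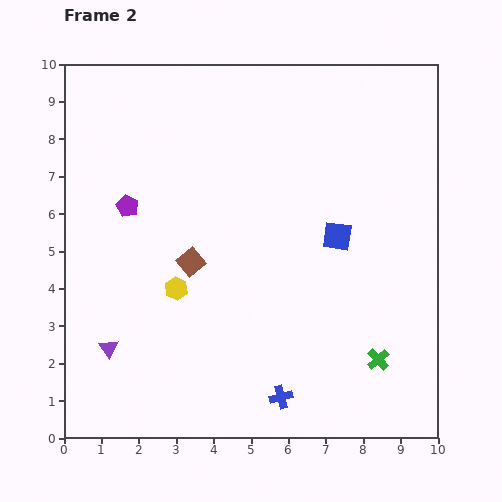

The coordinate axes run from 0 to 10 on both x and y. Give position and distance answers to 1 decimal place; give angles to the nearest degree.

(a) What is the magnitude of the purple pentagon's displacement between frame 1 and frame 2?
2.3

The purple pentagon moved from (3.4, 7.8) to (1.7, 6.2), a distance of √(1.7² + 1.6²) ≈ 2.3.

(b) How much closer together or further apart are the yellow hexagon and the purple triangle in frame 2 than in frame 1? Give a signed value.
+1.2

Distance in frame 1: 1.2. Distance in frame 2: 2.4.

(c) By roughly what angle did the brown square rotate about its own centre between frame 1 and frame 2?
30° counter-clockwise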